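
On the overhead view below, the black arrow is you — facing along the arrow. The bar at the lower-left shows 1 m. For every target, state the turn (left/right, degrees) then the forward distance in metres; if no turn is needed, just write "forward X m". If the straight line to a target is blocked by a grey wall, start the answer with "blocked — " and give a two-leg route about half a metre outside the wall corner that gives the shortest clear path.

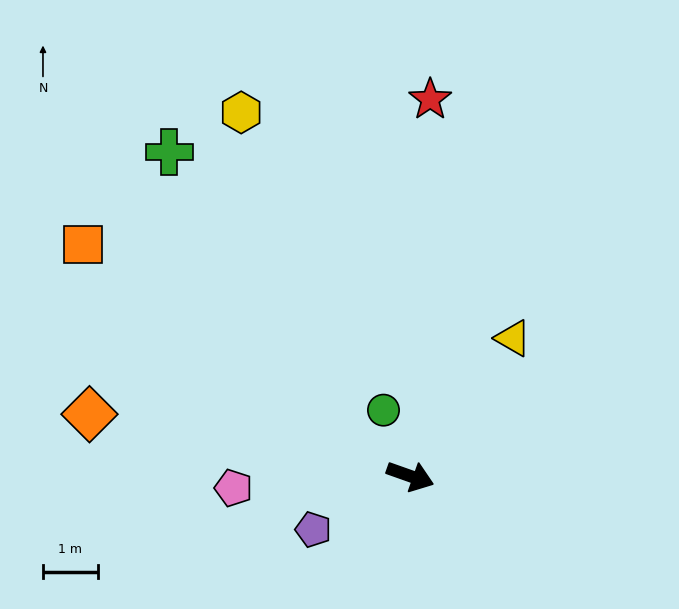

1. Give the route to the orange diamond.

turn right 171°, forward 6.0 m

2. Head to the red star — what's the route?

turn left 106°, forward 6.9 m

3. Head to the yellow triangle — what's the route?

turn left 73°, forward 3.1 m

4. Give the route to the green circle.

turn left 132°, forward 1.3 m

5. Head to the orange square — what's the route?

turn left 164°, forward 7.3 m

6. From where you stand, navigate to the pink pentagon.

turn right 157°, forward 3.2 m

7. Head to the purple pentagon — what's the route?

turn right 132°, forward 2.0 m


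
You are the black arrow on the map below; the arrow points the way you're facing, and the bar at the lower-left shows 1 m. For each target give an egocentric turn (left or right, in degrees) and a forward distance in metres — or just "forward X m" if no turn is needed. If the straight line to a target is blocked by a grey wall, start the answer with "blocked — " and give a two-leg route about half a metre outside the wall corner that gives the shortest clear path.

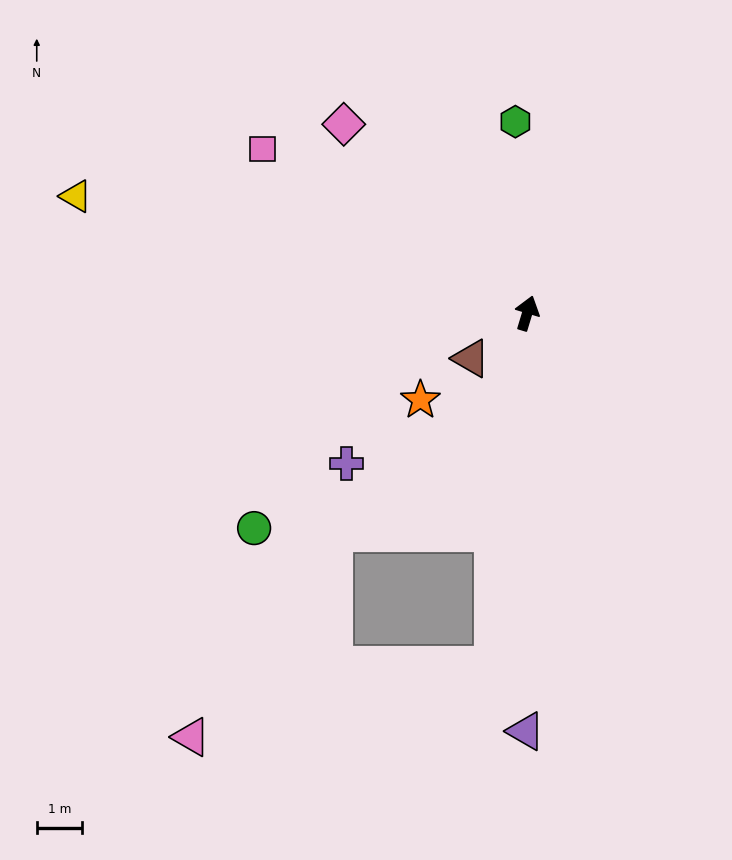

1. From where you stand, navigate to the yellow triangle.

turn left 92°, forward 10.3 m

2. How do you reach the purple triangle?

turn right 163°, forward 9.3 m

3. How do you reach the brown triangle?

turn left 146°, forward 1.6 m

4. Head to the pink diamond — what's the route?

turn left 61°, forward 5.8 m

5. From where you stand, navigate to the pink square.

turn left 75°, forward 6.9 m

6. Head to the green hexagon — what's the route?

turn left 20°, forward 4.3 m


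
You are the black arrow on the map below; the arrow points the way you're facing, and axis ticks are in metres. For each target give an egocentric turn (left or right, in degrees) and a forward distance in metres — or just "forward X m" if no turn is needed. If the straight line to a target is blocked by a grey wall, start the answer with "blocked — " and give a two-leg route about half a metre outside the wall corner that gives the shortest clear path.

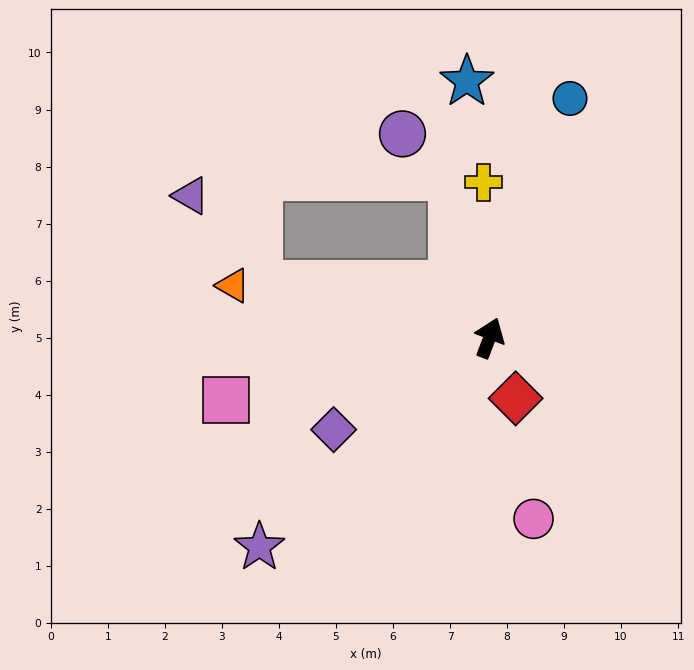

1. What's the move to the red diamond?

turn right 136°, forward 1.2 m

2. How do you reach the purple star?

turn left 153°, forward 5.5 m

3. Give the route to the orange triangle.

turn left 99°, forward 4.6 m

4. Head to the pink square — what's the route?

turn left 124°, forward 4.8 m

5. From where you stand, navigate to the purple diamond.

turn left 141°, forward 3.2 m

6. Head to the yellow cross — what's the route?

turn left 23°, forward 2.7 m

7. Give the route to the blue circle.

turn left 2°, forward 4.4 m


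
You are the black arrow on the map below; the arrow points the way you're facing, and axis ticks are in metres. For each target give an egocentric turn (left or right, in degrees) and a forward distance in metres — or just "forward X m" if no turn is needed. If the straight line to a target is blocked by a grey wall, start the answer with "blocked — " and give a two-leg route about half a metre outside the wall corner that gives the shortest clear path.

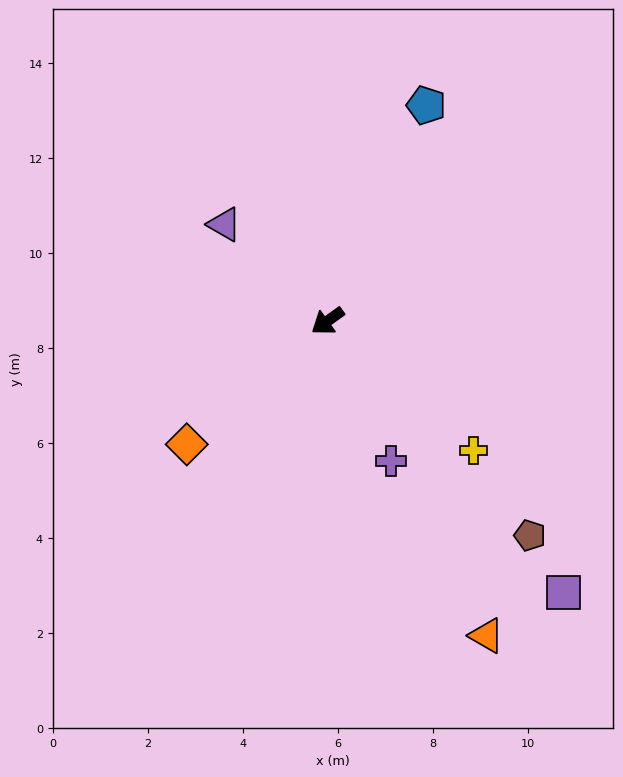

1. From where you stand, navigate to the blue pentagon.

turn right 150°, forward 5.0 m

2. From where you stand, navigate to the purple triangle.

turn right 79°, forward 3.0 m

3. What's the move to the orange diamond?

turn left 6°, forward 3.9 m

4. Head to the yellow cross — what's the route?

turn left 103°, forward 4.1 m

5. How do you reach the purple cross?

turn left 79°, forward 3.2 m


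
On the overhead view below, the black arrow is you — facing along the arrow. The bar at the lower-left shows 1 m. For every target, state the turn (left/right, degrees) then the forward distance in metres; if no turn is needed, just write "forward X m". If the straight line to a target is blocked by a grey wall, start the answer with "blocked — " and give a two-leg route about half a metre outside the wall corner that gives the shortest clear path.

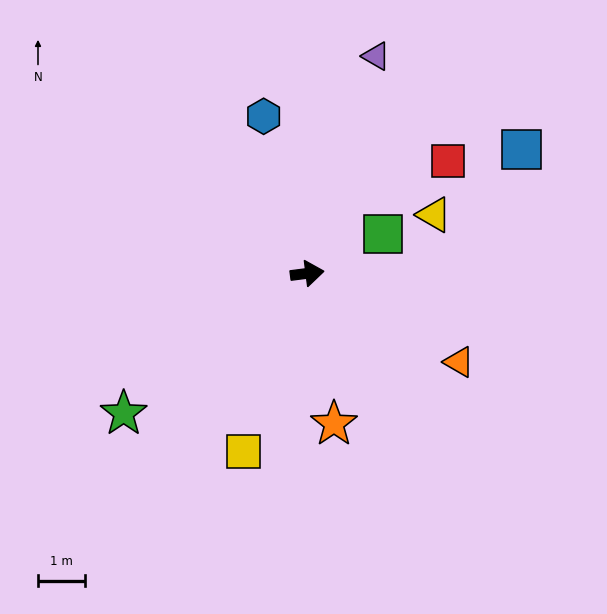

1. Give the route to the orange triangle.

turn right 38°, forward 3.7 m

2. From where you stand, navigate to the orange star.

turn right 87°, forward 3.2 m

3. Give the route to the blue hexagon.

turn left 98°, forward 3.4 m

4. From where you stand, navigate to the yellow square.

turn right 117°, forward 4.0 m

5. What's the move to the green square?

turn left 20°, forward 1.8 m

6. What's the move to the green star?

turn right 150°, forward 4.9 m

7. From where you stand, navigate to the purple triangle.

turn left 65°, forward 4.8 m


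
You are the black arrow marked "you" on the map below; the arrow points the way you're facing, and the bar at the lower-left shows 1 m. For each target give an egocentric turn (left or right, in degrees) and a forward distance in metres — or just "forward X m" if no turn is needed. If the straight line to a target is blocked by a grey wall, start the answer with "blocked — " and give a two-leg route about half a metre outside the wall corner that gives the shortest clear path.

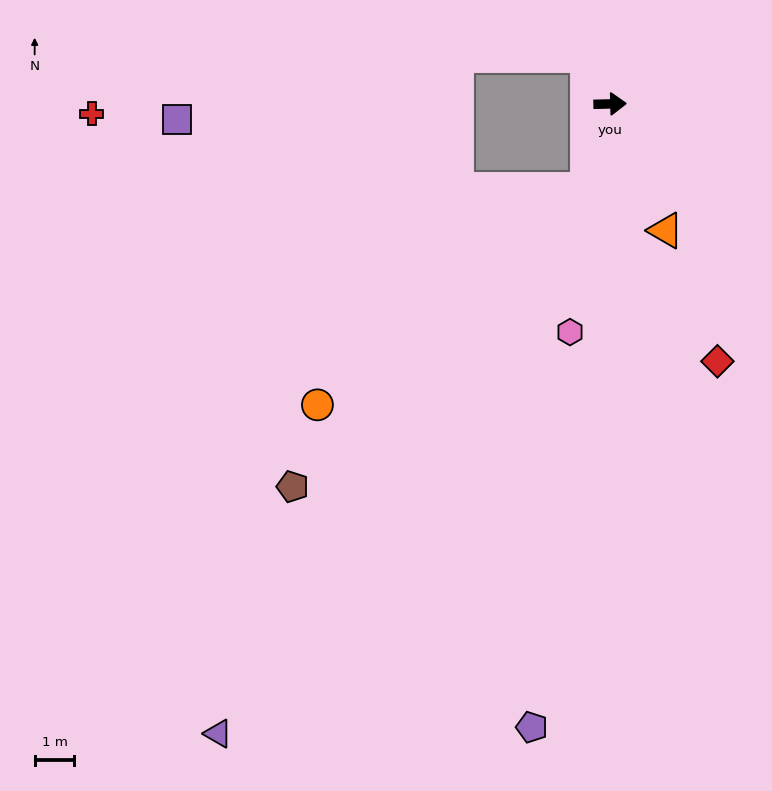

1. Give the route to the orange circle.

blocked — turn right 107°, forward 2.2 m, then turn right 36°, forward 8.7 m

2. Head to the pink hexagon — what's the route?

turn right 101°, forward 5.8 m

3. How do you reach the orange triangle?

turn right 68°, forward 3.5 m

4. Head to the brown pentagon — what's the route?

blocked — turn right 107°, forward 2.2 m, then turn right 29°, forward 10.5 m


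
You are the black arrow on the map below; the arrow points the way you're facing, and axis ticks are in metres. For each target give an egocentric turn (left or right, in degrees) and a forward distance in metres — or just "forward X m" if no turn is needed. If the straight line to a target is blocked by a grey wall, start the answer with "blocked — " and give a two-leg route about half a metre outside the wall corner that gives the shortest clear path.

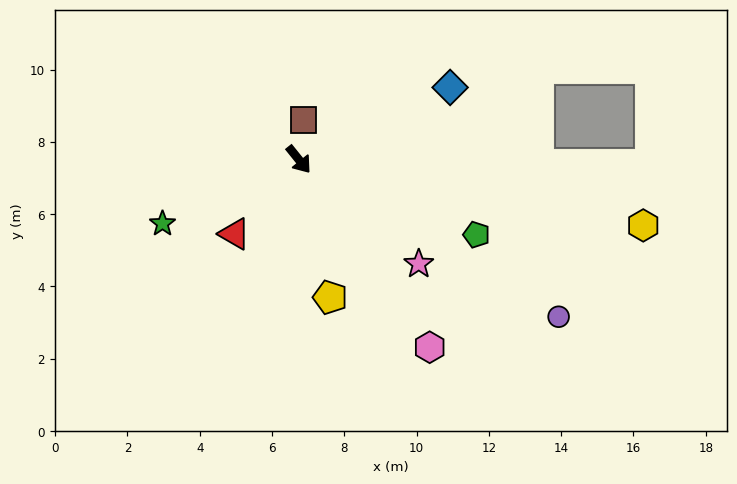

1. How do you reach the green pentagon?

turn left 28°, forward 5.3 m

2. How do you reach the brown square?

turn left 134°, forward 1.1 m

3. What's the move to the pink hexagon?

turn right 4°, forward 6.3 m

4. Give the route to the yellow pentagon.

turn right 26°, forward 3.9 m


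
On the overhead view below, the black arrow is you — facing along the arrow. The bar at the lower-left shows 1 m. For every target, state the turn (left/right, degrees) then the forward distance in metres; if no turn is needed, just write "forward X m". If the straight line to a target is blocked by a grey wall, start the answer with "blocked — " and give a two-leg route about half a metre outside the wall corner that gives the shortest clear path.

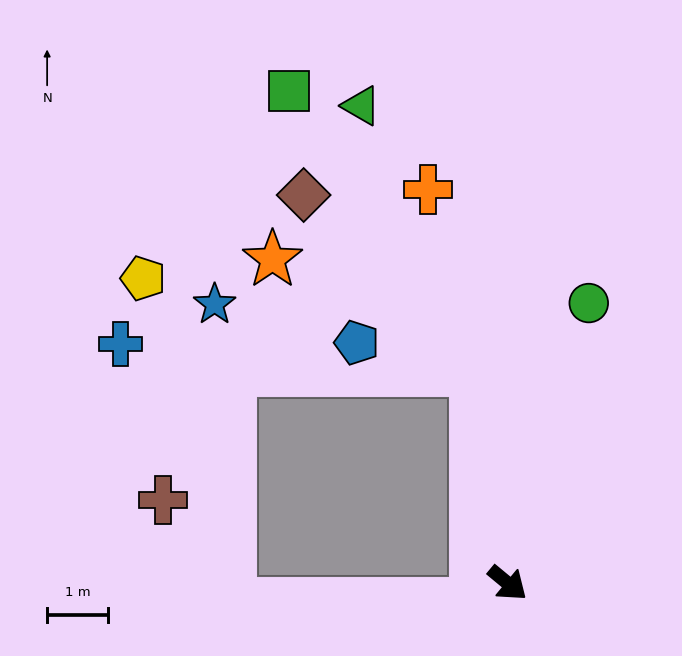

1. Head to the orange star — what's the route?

blocked — turn left 138°, forward 3.5 m, then turn left 53°, forward 3.8 m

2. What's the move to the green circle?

turn left 114°, forward 4.8 m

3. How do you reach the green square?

blocked — turn left 138°, forward 3.5 m, then turn left 25°, forward 5.5 m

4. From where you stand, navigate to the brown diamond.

blocked — turn left 138°, forward 3.5 m, then turn left 36°, forward 4.0 m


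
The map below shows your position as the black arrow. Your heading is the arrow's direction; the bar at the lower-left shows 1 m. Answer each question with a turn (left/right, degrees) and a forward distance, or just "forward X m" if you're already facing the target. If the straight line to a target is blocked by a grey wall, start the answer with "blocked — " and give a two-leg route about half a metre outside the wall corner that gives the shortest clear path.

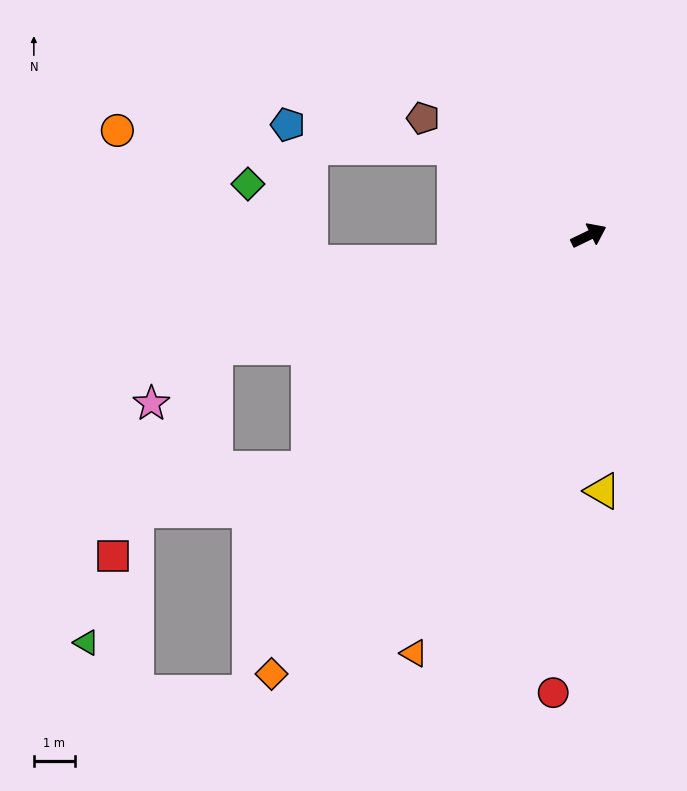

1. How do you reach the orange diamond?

turn right 152°, forward 13.2 m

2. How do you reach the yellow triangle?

turn right 113°, forward 6.2 m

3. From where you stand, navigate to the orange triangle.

turn right 139°, forward 11.0 m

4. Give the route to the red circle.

turn right 120°, forward 11.2 m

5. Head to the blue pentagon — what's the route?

blocked — turn left 121°, forward 3.9 m, then turn left 25°, forward 4.1 m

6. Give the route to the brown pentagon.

turn left 119°, forward 4.9 m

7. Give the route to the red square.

blocked — turn left 171°, forward 9.5 m, then turn left 47°, forward 5.7 m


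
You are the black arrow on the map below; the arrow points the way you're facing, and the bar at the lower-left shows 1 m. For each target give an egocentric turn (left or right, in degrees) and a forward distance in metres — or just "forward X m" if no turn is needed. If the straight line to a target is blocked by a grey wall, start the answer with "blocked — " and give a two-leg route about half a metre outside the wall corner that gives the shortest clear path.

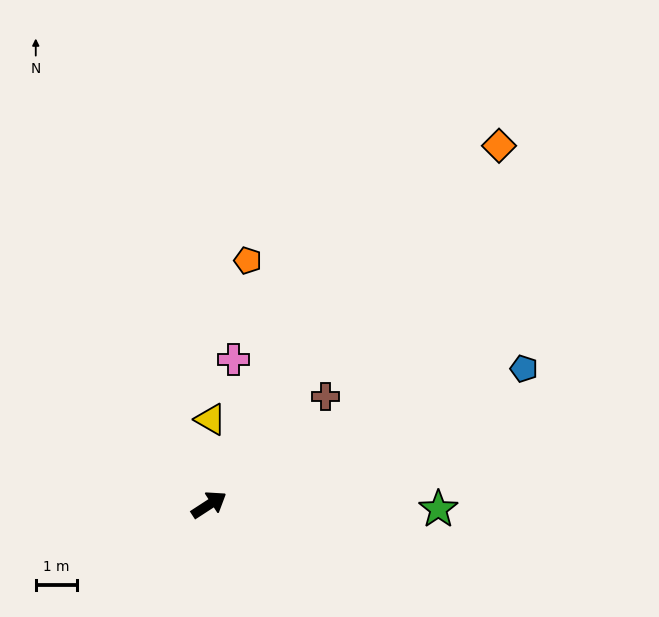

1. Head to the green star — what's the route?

turn right 34°, forward 5.5 m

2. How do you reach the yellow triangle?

turn left 56°, forward 2.1 m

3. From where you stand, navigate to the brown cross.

turn left 10°, forward 3.8 m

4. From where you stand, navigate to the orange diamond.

turn left 18°, forward 11.1 m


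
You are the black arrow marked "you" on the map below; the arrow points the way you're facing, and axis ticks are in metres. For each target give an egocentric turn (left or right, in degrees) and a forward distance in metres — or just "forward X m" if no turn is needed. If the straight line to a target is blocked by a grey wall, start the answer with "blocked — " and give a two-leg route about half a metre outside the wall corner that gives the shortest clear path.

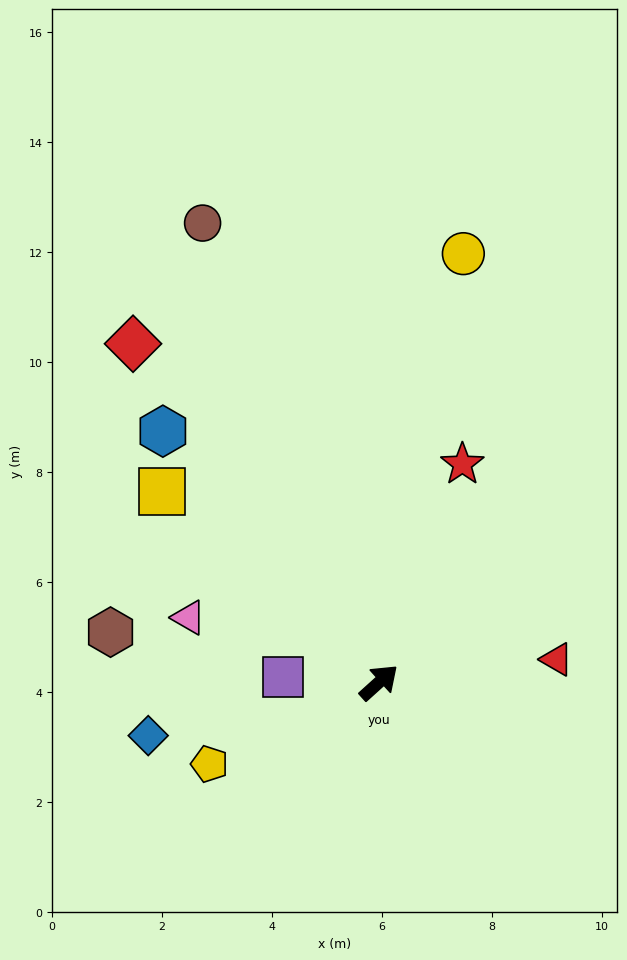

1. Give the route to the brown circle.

turn left 69°, forward 8.9 m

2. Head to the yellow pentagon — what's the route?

turn left 164°, forward 3.4 m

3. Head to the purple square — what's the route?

turn left 135°, forward 1.8 m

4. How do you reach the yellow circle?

turn left 37°, forward 7.9 m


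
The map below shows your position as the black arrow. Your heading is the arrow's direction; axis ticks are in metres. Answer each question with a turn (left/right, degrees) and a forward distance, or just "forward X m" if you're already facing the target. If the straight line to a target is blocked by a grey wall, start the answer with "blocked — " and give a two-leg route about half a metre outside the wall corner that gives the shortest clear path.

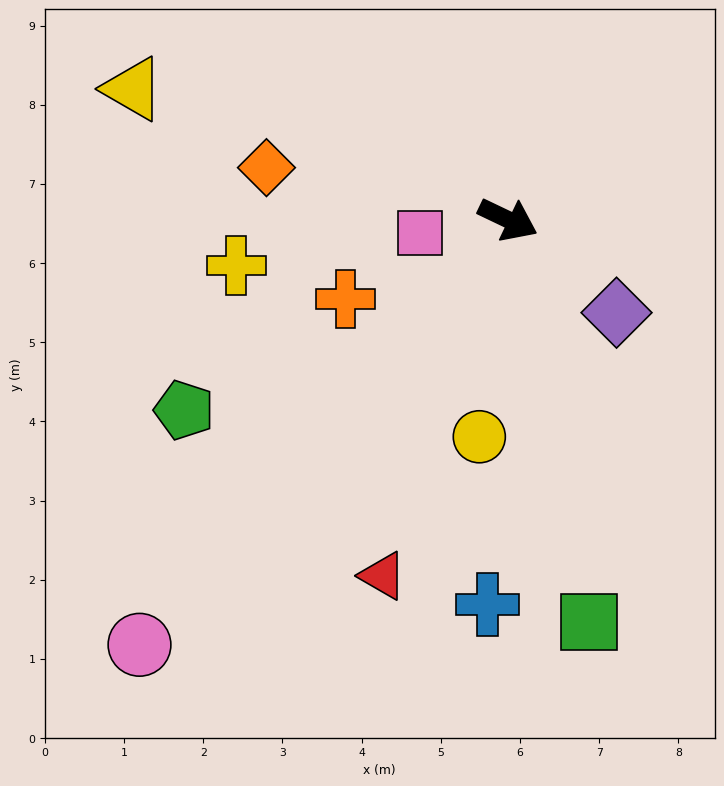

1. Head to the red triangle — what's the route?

turn right 84°, forward 4.8 m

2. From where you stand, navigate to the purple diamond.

turn right 15°, forward 1.8 m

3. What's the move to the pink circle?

turn right 105°, forward 7.1 m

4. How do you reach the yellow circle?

turn right 72°, forward 2.8 m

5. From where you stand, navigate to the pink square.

turn right 146°, forward 1.1 m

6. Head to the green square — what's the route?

turn right 53°, forward 5.2 m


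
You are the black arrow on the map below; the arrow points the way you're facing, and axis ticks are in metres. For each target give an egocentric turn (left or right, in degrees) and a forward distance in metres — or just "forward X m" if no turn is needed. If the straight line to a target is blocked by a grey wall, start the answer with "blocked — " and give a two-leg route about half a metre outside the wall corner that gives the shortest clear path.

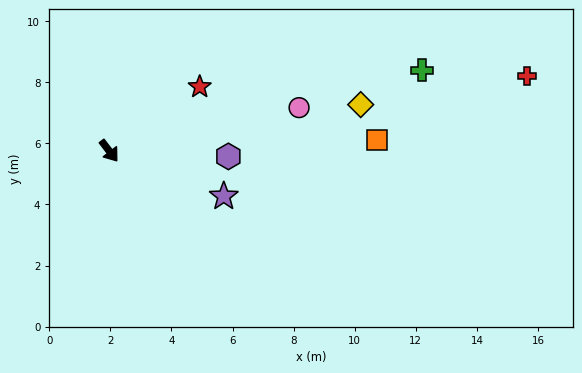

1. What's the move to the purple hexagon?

turn left 50°, forward 3.9 m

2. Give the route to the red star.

turn left 88°, forward 3.6 m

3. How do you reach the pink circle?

turn left 65°, forward 6.4 m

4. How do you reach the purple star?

turn left 31°, forward 4.0 m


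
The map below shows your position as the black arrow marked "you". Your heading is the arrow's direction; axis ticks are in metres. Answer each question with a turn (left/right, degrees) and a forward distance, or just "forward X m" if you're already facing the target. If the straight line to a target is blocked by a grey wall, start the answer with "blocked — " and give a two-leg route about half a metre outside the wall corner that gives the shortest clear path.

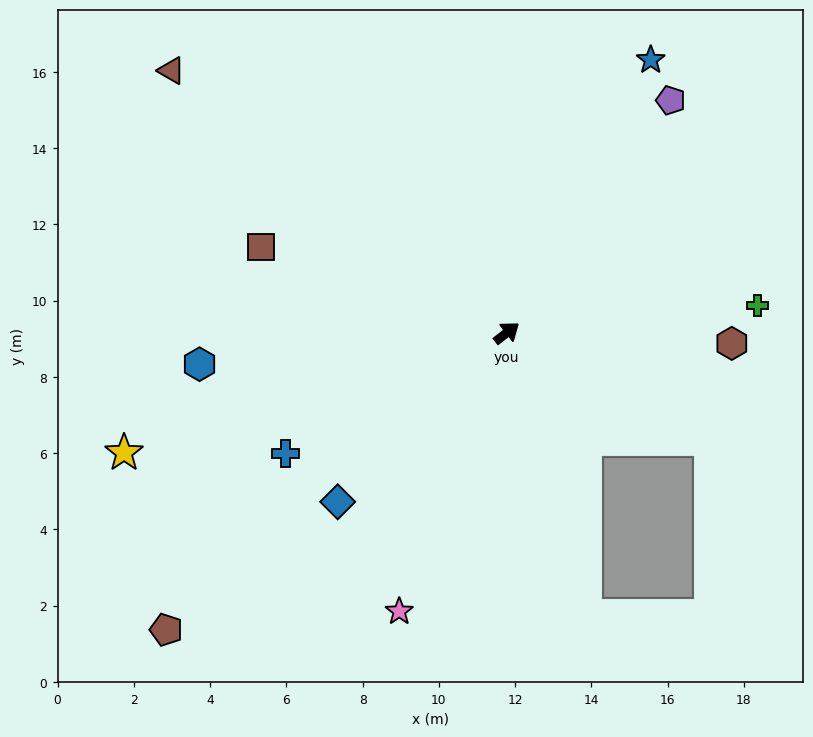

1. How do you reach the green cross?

turn right 32°, forward 6.6 m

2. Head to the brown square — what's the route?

turn left 123°, forward 6.8 m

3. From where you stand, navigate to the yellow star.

turn left 160°, forward 10.5 m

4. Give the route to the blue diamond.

turn right 173°, forward 6.3 m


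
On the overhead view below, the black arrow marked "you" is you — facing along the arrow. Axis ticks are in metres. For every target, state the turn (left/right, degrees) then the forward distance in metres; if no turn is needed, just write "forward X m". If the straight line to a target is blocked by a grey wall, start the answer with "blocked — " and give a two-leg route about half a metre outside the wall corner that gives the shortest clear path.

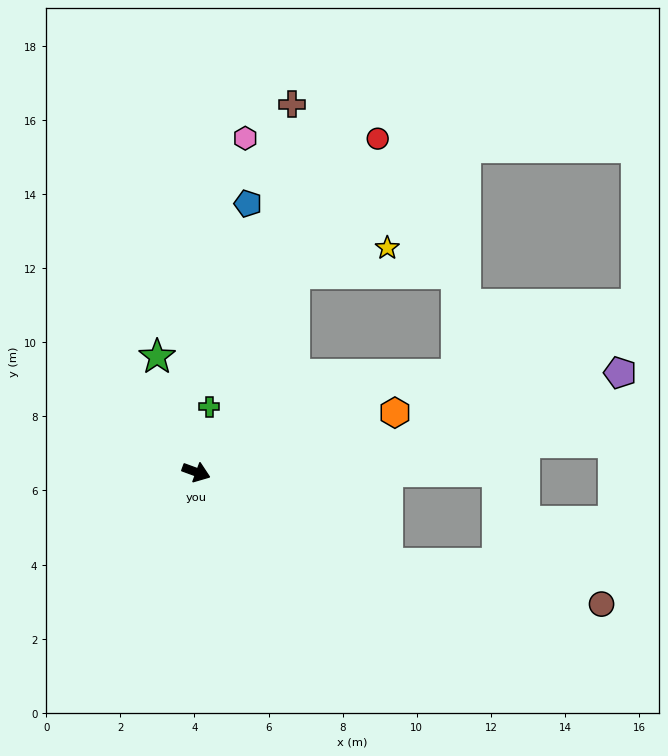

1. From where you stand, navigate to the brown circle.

blocked — turn right 6°, forward 5.7 m, then turn left 16°, forward 5.9 m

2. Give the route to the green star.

turn left 129°, forward 3.3 m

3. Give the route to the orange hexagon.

turn left 37°, forward 5.6 m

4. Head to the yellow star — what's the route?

blocked — turn left 84°, forward 6.0 m, then turn right 48°, forward 2.6 m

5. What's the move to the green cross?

turn left 99°, forward 1.8 m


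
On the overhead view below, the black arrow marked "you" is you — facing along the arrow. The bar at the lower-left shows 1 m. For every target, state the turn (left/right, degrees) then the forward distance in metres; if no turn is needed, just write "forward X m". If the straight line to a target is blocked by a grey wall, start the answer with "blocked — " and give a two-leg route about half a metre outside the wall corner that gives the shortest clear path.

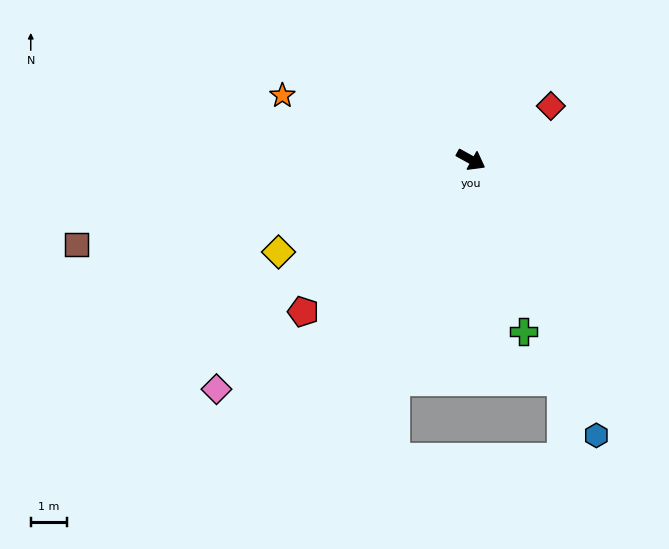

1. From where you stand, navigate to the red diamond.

turn left 63°, forward 2.6 m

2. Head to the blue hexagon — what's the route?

turn right 37°, forward 8.3 m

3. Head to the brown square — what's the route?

turn right 139°, forward 11.1 m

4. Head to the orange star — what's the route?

turn right 170°, forward 5.5 m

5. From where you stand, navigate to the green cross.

turn right 44°, forward 4.9 m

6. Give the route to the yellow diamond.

turn right 125°, forward 5.9 m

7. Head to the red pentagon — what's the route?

turn right 109°, forward 6.2 m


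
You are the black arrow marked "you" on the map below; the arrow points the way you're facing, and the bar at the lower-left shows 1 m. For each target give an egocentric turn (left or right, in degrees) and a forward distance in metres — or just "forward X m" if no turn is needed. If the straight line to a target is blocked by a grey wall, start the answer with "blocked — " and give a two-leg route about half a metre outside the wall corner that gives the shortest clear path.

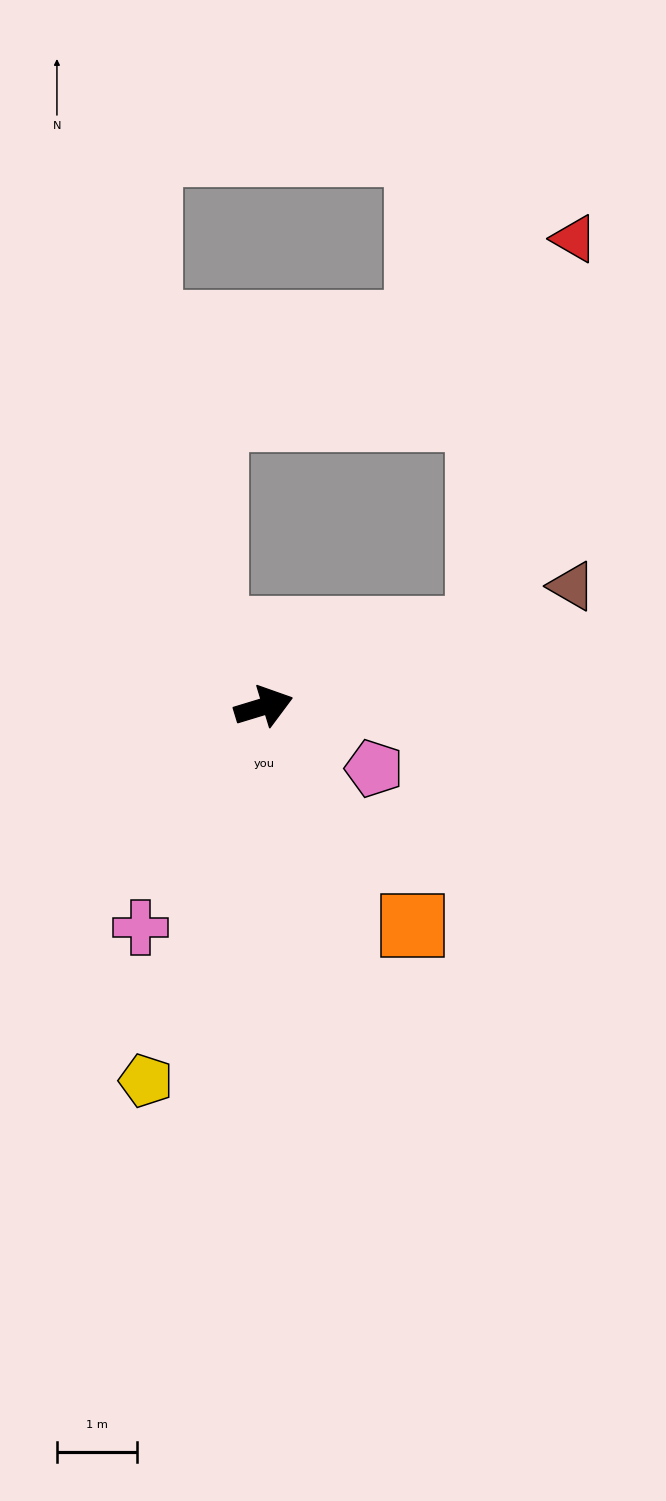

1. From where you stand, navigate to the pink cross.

turn right 136°, forward 3.2 m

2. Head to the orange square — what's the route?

turn right 73°, forward 3.3 m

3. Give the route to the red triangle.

blocked — turn left 2°, forward 2.9 m, then turn left 58°, forward 5.1 m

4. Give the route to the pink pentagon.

turn right 46°, forward 1.6 m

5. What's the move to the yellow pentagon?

turn right 124°, forward 4.9 m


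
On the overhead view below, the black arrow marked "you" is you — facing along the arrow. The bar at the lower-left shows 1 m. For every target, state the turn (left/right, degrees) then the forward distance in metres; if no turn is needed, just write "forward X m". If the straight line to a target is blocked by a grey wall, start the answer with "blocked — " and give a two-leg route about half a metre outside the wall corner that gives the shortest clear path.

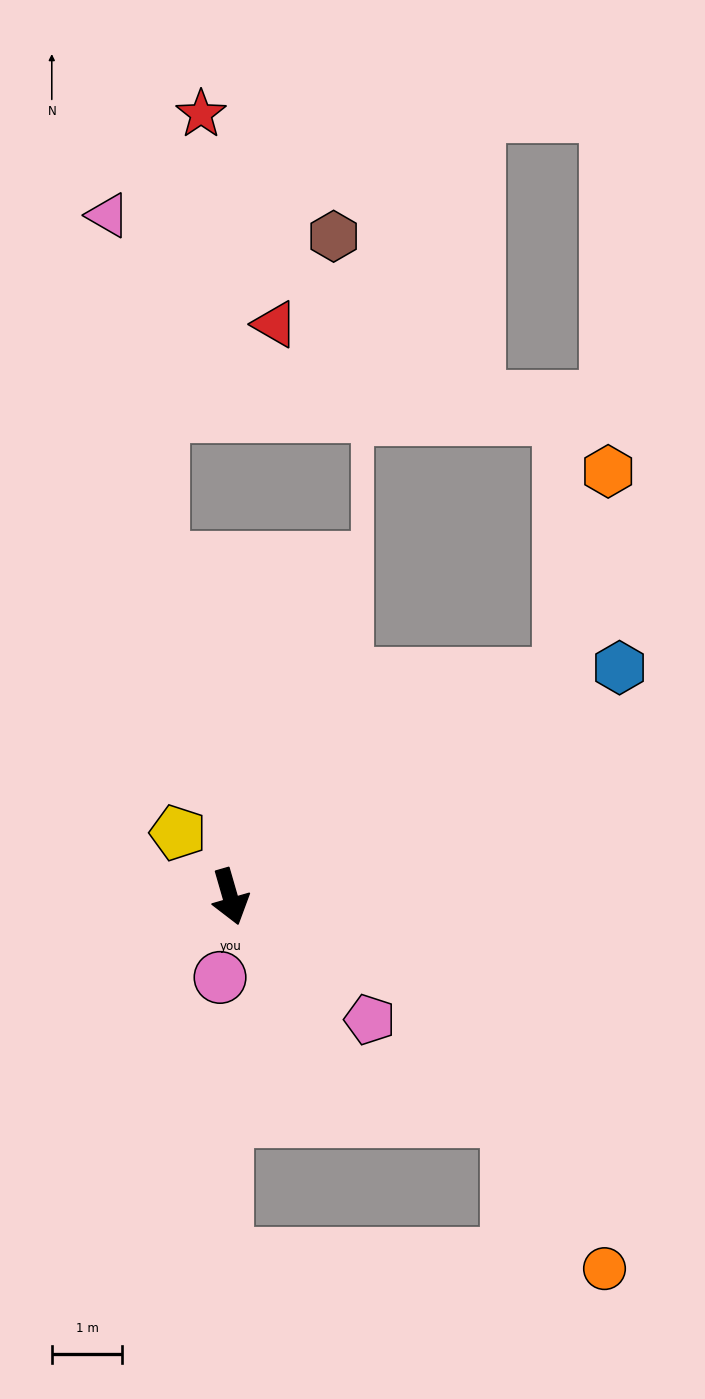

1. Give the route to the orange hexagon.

blocked — turn left 107°, forward 5.7 m, then turn left 45°, forward 3.0 m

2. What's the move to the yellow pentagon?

turn right 157°, forward 1.2 m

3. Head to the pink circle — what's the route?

turn right 23°, forward 1.2 m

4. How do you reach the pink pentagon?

turn left 33°, forward 2.6 m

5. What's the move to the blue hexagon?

turn left 104°, forward 6.4 m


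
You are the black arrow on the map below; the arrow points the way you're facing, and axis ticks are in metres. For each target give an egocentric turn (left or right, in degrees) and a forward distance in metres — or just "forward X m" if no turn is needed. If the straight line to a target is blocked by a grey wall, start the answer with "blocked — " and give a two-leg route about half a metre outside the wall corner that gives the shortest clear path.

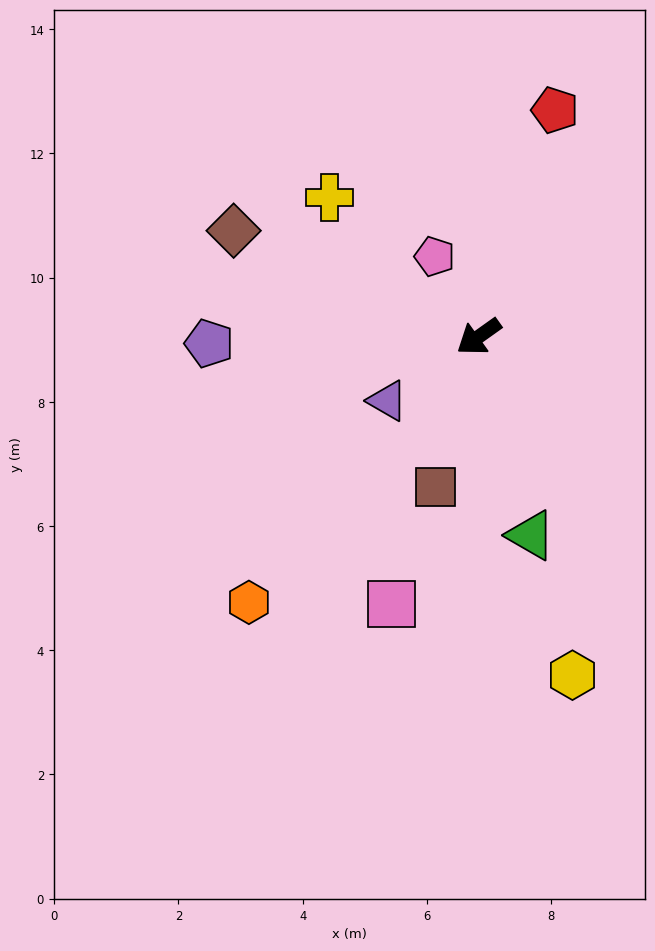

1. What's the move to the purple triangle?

forward 1.8 m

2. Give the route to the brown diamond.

turn right 59°, forward 4.3 m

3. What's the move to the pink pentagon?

turn right 97°, forward 1.5 m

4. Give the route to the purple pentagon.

turn right 34°, forward 4.3 m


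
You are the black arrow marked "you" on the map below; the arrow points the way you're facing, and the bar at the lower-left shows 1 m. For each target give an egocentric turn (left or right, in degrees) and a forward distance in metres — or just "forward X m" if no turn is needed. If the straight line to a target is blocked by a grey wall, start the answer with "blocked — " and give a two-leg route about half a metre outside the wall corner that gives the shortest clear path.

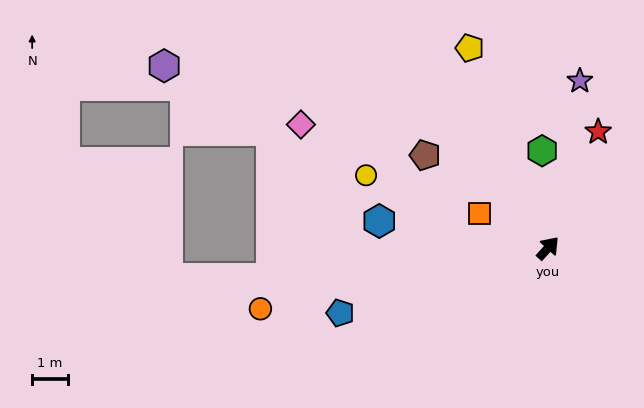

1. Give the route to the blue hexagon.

turn left 123°, forward 4.7 m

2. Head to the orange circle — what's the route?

turn left 144°, forward 8.2 m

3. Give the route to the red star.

turn left 19°, forward 3.5 m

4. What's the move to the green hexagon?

turn left 45°, forward 2.7 m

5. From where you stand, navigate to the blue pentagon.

turn left 149°, forward 6.0 m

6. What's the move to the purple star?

turn left 31°, forward 4.7 m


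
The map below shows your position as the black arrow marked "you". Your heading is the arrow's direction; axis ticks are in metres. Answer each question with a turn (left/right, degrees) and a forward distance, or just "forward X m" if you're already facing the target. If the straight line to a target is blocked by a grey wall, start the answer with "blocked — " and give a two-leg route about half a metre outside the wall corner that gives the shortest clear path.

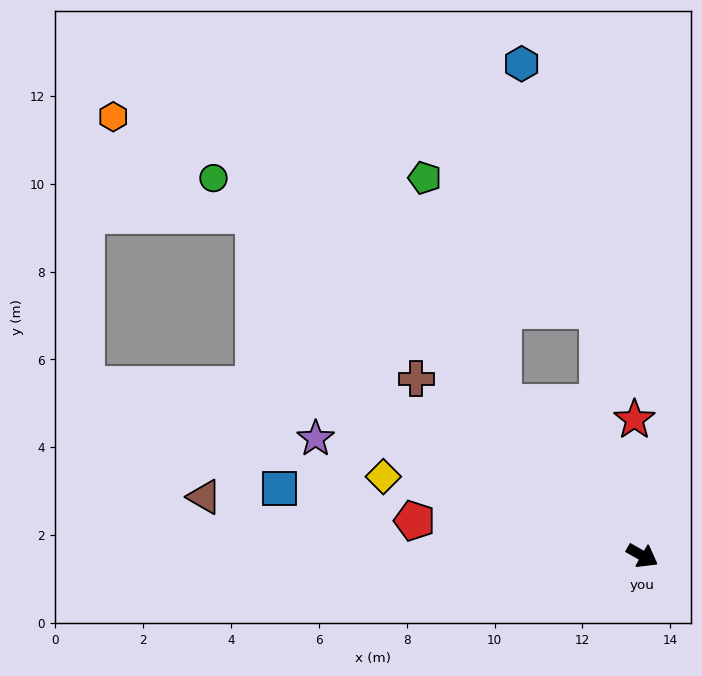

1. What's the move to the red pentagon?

turn right 159°, forward 5.3 m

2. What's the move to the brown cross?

turn left 172°, forward 6.5 m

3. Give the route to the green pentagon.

blocked — turn left 162°, forward 4.7 m, then turn right 23°, forward 5.4 m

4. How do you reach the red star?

turn left 123°, forward 3.1 m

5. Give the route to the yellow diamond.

turn right 167°, forward 6.2 m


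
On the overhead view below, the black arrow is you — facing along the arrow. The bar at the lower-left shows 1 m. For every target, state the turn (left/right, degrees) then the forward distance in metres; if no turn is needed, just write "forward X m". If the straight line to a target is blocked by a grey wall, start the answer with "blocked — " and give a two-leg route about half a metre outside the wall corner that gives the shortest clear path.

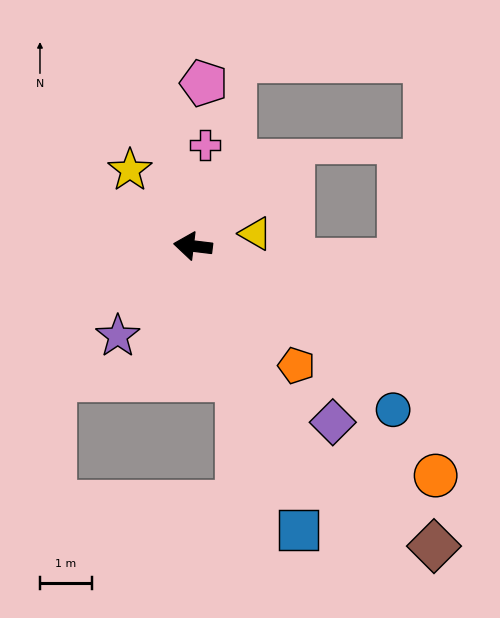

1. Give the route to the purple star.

turn left 57°, forward 2.3 m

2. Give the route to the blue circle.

turn left 148°, forward 5.0 m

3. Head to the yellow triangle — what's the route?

turn right 162°, forward 1.2 m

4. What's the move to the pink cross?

turn right 90°, forward 2.0 m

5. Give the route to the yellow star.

turn right 43°, forward 1.9 m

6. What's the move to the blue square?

turn left 117°, forward 5.8 m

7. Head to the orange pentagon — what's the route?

turn left 138°, forward 3.0 m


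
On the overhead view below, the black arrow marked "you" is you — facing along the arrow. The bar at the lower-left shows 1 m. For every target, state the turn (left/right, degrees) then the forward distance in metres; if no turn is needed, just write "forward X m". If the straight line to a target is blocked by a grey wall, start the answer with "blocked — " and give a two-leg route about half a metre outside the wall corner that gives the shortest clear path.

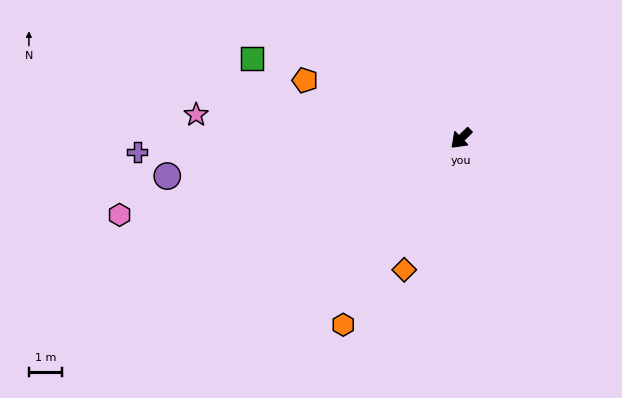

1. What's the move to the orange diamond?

turn left 22°, forward 4.3 m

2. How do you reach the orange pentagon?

turn right 65°, forward 5.0 m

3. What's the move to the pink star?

turn right 49°, forward 8.0 m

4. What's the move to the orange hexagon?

turn left 13°, forward 6.6 m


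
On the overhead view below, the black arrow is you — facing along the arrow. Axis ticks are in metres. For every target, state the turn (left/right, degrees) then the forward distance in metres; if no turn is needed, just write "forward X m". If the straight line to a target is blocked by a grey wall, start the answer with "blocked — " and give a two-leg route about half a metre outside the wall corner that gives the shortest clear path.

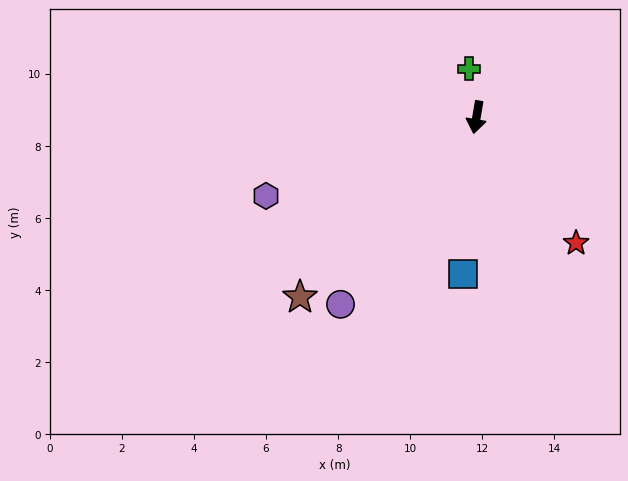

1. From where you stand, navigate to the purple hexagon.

turn right 60°, forward 6.2 m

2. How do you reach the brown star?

turn right 35°, forward 7.0 m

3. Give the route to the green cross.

turn right 162°, forward 1.4 m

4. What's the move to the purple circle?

turn right 26°, forward 6.4 m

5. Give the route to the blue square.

turn left 5°, forward 4.4 m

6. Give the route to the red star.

turn left 48°, forward 4.5 m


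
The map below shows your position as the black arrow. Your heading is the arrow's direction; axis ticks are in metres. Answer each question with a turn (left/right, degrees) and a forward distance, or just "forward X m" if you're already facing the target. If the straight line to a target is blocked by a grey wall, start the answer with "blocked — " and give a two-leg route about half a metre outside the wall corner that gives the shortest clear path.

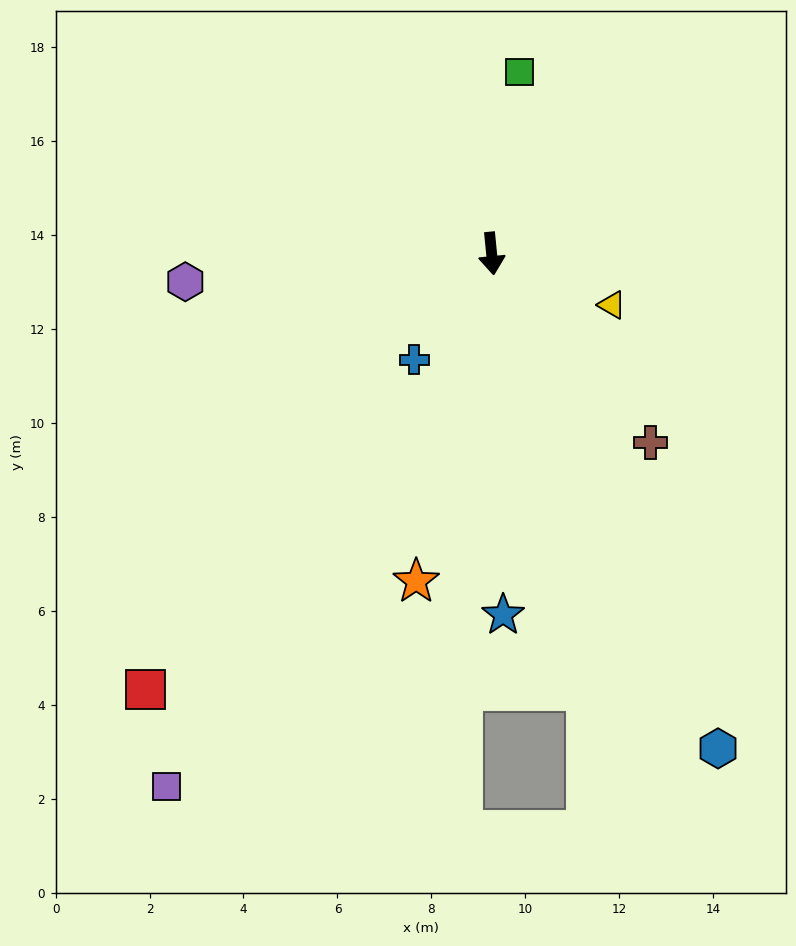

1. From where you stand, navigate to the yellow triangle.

turn left 61°, forward 2.8 m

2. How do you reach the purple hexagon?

turn right 90°, forward 6.5 m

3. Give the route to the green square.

turn left 166°, forward 3.9 m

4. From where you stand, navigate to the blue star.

turn right 4°, forward 7.7 m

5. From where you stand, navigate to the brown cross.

turn left 34°, forward 5.3 m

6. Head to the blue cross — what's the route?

turn right 42°, forward 2.8 m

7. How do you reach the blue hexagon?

turn left 19°, forward 11.6 m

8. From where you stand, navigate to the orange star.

turn right 19°, forward 7.2 m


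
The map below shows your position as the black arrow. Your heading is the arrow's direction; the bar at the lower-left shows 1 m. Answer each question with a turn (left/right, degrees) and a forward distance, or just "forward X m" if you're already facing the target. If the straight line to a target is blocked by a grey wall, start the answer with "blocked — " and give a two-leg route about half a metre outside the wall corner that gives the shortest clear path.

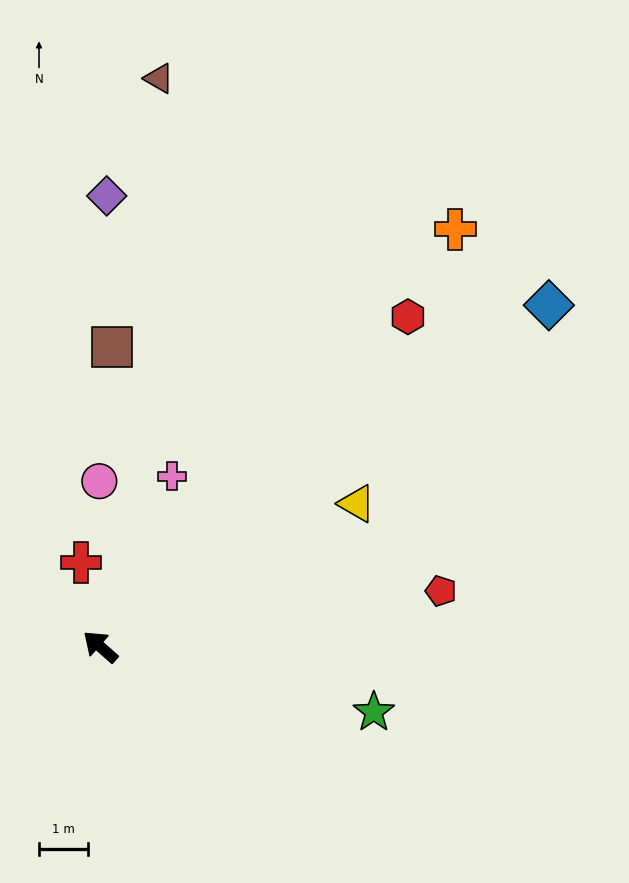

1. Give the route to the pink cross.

turn right 71°, forward 3.8 m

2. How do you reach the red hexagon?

turn right 92°, forward 9.2 m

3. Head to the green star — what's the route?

turn right 152°, forward 5.7 m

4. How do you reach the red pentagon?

turn right 129°, forward 7.0 m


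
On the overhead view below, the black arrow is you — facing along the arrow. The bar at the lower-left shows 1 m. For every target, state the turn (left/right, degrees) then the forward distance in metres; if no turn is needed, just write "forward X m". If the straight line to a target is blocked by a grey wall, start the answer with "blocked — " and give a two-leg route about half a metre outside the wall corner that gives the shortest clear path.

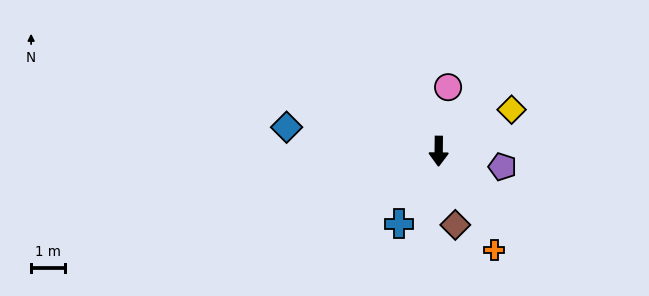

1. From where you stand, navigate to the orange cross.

turn left 30°, forward 3.3 m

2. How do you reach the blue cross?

turn right 28°, forward 2.4 m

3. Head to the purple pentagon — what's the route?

turn left 77°, forward 1.9 m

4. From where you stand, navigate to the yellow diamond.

turn left 120°, forward 2.5 m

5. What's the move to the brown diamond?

turn left 13°, forward 2.2 m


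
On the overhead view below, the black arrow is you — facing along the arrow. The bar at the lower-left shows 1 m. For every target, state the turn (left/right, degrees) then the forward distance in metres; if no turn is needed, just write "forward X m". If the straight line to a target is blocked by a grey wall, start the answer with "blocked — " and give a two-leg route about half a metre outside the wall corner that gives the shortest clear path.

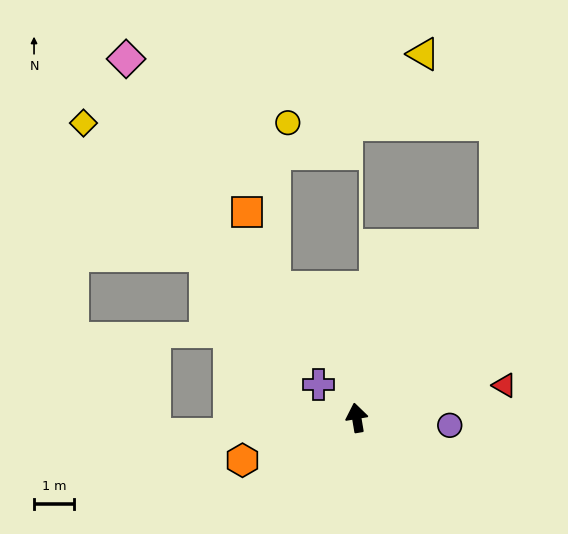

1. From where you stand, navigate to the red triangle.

turn right 87°, forward 3.8 m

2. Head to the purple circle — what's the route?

turn right 104°, forward 2.3 m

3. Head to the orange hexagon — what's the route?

turn left 101°, forward 3.1 m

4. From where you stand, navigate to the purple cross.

turn left 40°, forward 1.3 m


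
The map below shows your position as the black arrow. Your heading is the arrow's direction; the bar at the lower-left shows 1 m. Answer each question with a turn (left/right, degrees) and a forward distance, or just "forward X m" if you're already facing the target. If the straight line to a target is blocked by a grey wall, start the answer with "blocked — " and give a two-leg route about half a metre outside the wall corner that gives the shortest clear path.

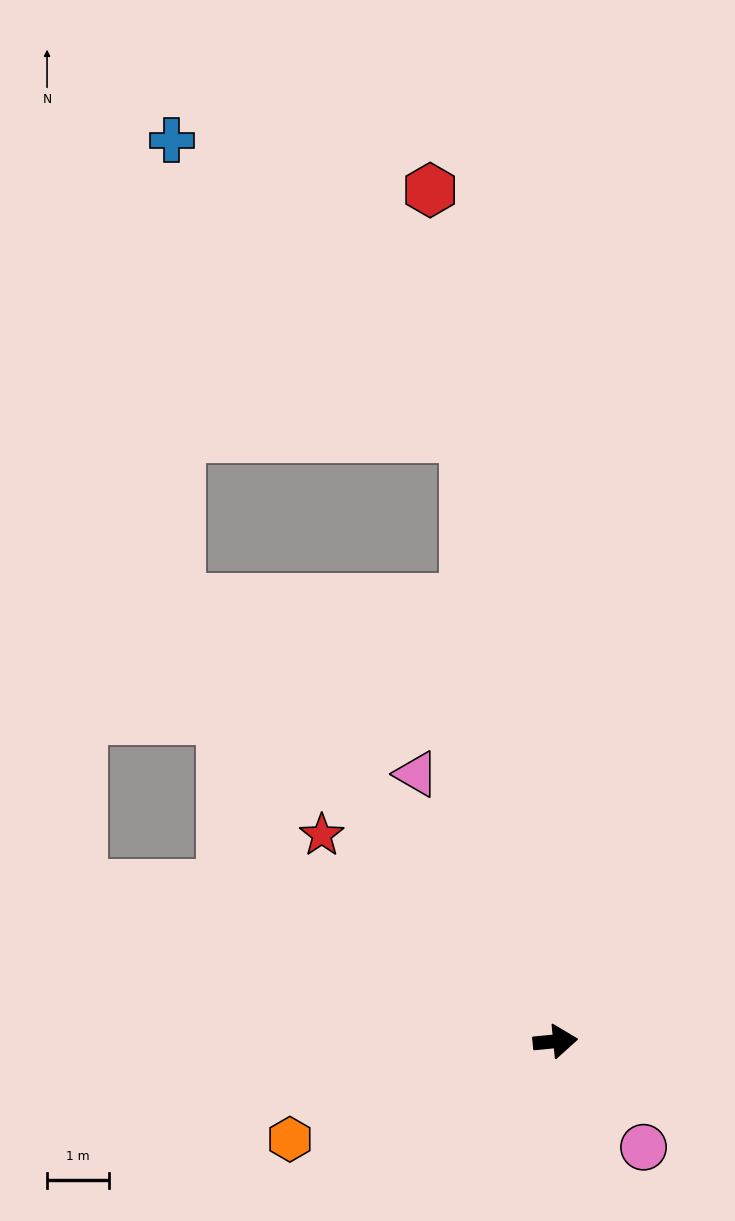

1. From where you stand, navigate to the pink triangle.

turn left 112°, forward 4.8 m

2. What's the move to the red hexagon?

turn left 93°, forward 13.8 m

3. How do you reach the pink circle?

turn right 56°, forward 2.2 m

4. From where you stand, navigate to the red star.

turn left 133°, forward 5.0 m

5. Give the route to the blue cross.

blocked — turn left 93°, forward 9.8 m, then turn left 36°, forward 6.7 m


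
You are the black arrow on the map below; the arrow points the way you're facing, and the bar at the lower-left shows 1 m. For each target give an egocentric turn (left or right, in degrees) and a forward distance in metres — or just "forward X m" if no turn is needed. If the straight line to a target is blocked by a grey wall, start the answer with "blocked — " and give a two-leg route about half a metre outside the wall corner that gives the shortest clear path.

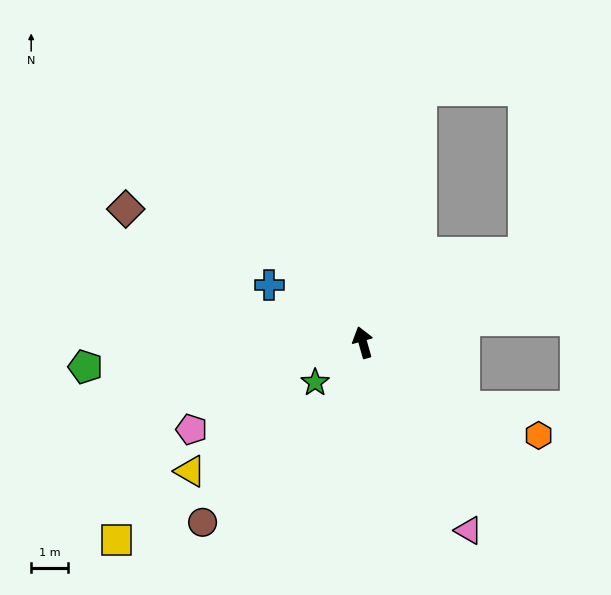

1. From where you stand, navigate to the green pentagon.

turn left 79°, forward 7.5 m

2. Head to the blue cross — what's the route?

turn left 43°, forward 3.0 m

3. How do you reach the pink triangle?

turn right 166°, forward 5.8 m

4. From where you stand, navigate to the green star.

turn left 114°, forward 1.7 m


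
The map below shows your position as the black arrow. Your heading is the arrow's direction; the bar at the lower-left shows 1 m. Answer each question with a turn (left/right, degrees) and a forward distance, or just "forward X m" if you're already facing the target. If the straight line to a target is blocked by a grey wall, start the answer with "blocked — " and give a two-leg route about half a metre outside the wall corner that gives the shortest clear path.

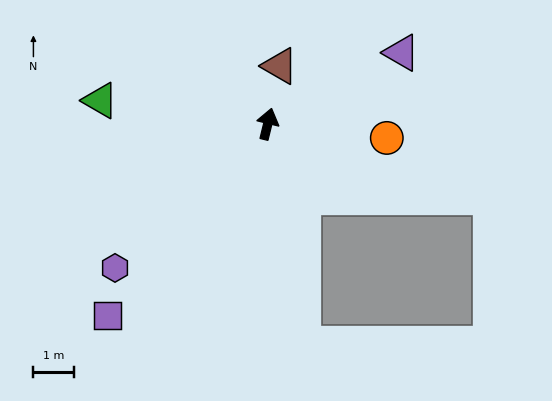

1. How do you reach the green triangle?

turn left 96°, forward 4.1 m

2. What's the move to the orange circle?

turn right 83°, forward 2.9 m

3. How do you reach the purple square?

turn left 154°, forward 6.1 m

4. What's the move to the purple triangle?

turn right 48°, forward 3.7 m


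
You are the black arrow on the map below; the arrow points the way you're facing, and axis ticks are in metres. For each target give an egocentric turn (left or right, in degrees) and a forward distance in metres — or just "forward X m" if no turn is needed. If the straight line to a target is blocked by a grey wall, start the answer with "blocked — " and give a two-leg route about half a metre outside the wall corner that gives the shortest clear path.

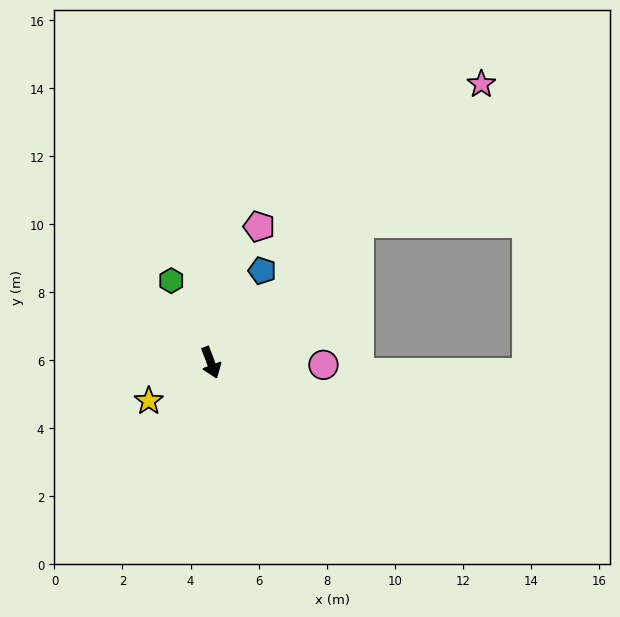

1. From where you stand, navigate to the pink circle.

turn left 68°, forward 3.3 m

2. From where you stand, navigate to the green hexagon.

turn right 175°, forward 2.7 m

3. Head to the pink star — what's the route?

turn left 115°, forward 11.4 m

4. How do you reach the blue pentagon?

turn left 130°, forward 3.1 m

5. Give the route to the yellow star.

turn right 79°, forward 2.1 m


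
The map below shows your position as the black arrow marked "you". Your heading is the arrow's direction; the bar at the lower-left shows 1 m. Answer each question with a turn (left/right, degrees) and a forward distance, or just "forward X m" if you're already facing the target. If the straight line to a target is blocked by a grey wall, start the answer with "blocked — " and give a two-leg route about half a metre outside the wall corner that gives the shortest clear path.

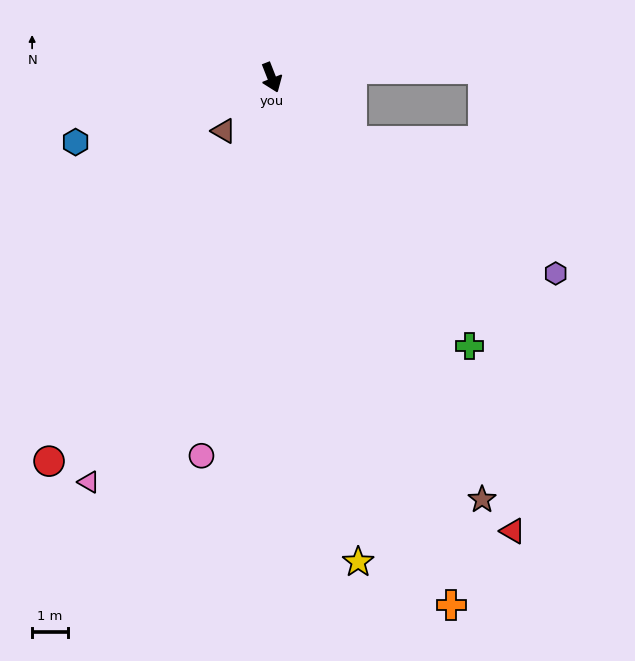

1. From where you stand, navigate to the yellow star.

turn right 11°, forward 13.7 m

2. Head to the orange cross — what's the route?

turn right 3°, forward 15.5 m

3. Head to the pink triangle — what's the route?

turn right 46°, forward 12.3 m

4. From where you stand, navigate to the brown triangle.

turn right 63°, forward 2.0 m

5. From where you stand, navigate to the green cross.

turn left 15°, forward 9.3 m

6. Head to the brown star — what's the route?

turn left 5°, forward 13.1 m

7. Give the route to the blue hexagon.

turn right 93°, forward 5.7 m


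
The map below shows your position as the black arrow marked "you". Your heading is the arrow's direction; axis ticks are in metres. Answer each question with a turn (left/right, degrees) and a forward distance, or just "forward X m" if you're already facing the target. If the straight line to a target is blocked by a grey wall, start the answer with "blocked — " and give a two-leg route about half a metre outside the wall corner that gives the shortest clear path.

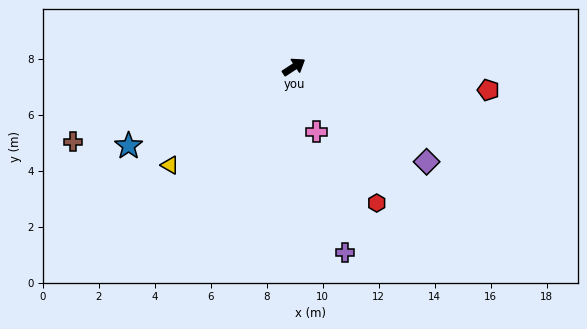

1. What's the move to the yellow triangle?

turn right 175°, forward 5.7 m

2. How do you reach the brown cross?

turn left 165°, forward 8.3 m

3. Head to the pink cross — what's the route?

turn right 104°, forward 2.5 m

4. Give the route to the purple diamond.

turn right 69°, forward 5.8 m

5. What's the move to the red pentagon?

turn right 40°, forward 7.0 m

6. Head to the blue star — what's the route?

turn left 172°, forward 6.5 m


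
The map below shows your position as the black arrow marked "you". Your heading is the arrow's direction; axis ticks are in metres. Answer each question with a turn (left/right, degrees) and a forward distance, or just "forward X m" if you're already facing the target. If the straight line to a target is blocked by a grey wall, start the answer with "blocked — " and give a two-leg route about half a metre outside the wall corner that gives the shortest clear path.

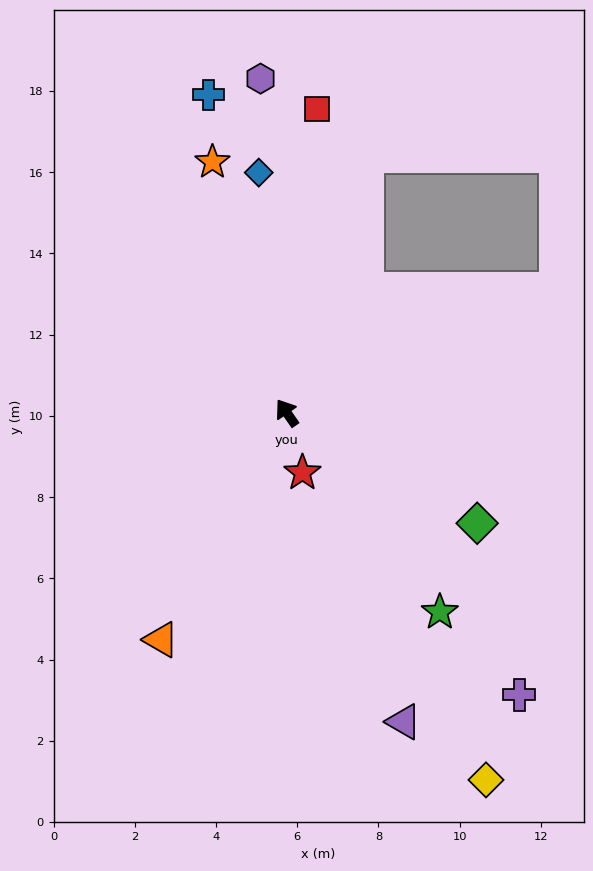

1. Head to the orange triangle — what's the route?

turn left 116°, forward 6.4 m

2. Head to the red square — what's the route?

turn right 40°, forward 7.5 m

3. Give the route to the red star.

turn left 160°, forward 1.5 m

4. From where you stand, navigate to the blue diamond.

turn right 28°, forward 6.0 m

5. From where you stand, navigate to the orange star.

turn right 18°, forward 6.4 m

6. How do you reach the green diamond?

turn right 155°, forward 5.4 m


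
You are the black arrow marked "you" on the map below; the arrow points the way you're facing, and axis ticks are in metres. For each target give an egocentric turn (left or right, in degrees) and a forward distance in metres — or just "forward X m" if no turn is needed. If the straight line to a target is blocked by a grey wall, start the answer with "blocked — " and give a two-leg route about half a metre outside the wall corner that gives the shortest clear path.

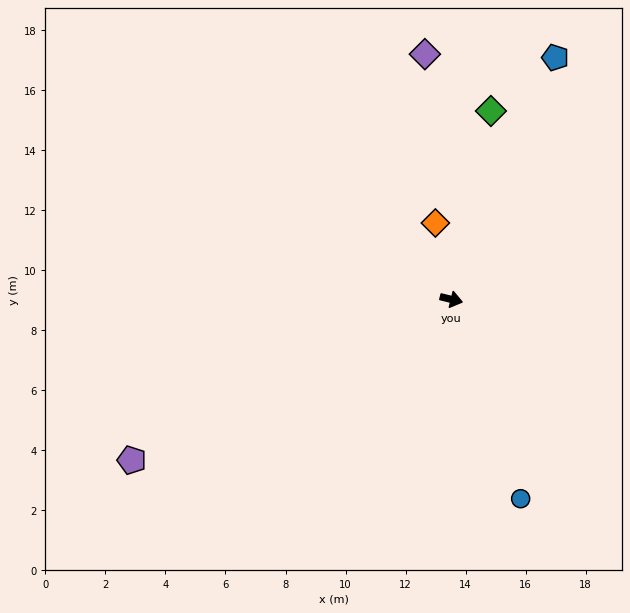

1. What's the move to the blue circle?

turn right 57°, forward 7.0 m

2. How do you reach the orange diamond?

turn left 116°, forward 2.6 m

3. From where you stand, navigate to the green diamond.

turn left 92°, forward 6.4 m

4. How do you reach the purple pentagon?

turn right 139°, forward 11.9 m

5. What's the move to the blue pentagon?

turn left 81°, forward 8.8 m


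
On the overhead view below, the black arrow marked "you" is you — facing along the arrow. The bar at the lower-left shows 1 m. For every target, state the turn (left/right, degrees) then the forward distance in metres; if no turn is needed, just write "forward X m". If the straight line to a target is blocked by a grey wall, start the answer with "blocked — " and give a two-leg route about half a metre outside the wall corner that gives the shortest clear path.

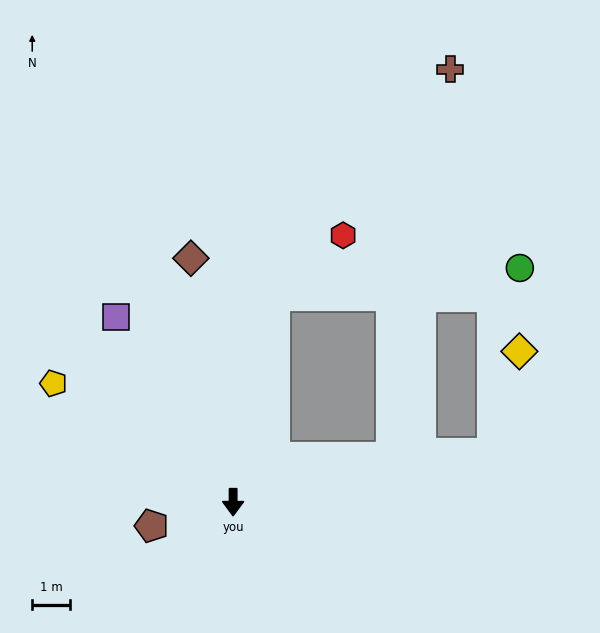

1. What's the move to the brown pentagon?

turn right 74°, forward 2.2 m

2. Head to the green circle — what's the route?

blocked — turn left 169°, forward 5.6 m, then turn right 73°, forward 6.5 m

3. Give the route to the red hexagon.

blocked — turn left 169°, forward 5.6 m, then turn right 38°, forward 2.4 m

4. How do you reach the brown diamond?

turn right 170°, forward 6.5 m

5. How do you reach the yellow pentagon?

turn right 123°, forward 5.7 m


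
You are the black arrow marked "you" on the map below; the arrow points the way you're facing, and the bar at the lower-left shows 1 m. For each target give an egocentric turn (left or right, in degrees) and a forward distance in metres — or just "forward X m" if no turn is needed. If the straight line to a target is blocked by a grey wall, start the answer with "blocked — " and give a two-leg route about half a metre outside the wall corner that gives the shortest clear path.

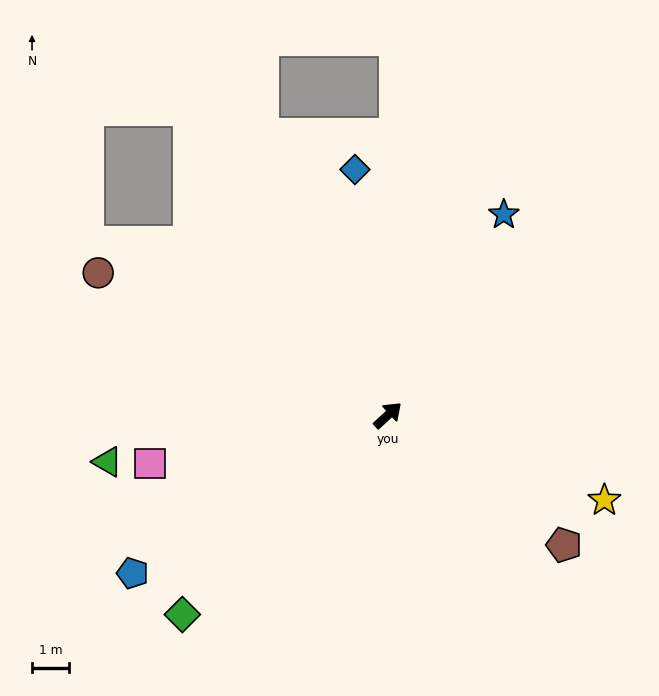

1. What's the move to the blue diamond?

turn left 55°, forward 6.7 m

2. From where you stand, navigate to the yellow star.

turn right 64°, forward 6.3 m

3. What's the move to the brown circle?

turn left 111°, forward 8.7 m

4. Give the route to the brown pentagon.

turn right 79°, forward 5.9 m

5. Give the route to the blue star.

turn left 17°, forward 6.2 m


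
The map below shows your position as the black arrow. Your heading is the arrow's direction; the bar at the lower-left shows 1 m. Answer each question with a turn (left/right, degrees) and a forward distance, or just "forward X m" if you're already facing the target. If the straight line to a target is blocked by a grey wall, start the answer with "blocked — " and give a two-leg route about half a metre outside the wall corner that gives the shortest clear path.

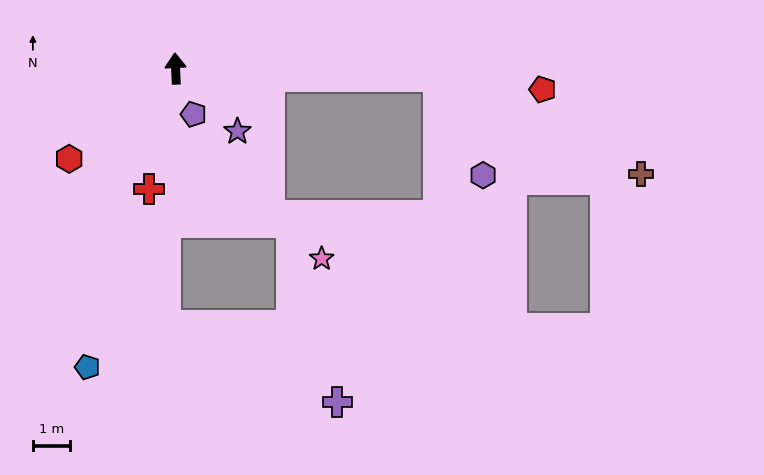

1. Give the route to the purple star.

turn right 138°, forward 2.4 m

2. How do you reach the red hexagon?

turn left 128°, forward 3.7 m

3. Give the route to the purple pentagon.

turn right 161°, forward 1.3 m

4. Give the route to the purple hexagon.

blocked — turn right 94°, forward 7.0 m, then turn right 64°, forward 2.9 m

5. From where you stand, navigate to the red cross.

turn left 165°, forward 3.3 m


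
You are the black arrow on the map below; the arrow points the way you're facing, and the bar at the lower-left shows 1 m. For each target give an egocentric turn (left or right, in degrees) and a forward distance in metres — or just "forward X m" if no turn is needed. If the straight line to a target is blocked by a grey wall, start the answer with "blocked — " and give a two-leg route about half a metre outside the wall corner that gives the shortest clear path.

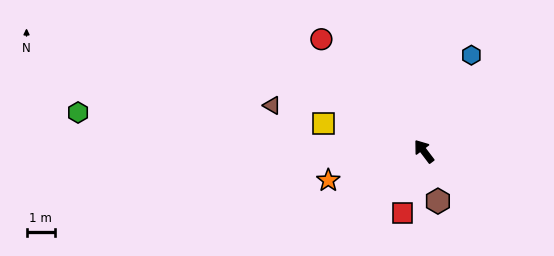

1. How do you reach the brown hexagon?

turn left 159°, forward 1.8 m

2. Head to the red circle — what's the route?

turn left 5°, forward 5.3 m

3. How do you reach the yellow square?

turn left 37°, forward 3.7 m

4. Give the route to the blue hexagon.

turn right 63°, forward 3.8 m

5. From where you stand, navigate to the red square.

turn left 124°, forward 2.3 m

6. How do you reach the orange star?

turn left 70°, forward 3.5 m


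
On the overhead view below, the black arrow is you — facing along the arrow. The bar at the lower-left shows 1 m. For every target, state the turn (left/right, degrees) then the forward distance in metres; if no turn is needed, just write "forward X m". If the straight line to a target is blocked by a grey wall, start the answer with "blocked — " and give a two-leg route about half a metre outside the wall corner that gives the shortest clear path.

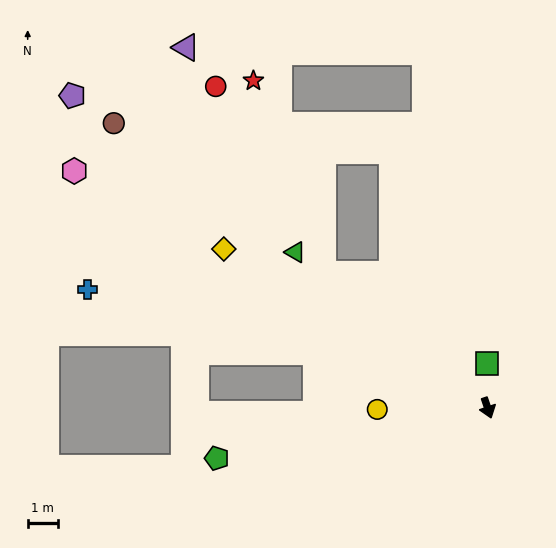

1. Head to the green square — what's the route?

turn left 162°, forward 1.5 m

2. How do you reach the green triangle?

turn right 148°, forward 8.2 m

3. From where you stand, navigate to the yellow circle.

turn right 108°, forward 3.6 m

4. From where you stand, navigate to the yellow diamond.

turn right 140°, forward 10.2 m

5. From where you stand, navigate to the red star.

blocked — turn right 148°, forward 7.0 m, then turn right 31°, forward 6.8 m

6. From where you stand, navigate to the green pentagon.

turn right 98°, forward 9.1 m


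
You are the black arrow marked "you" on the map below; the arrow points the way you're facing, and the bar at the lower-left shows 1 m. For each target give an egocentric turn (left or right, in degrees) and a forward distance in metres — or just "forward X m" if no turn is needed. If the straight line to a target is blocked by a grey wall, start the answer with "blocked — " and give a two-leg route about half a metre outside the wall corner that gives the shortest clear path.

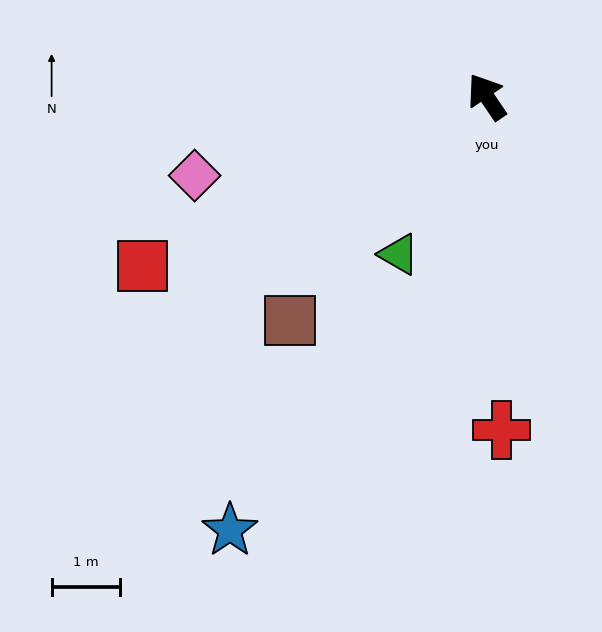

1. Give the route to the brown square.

turn left 105°, forward 4.4 m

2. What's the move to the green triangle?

turn left 117°, forward 2.6 m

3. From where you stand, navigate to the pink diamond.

turn left 71°, forward 4.4 m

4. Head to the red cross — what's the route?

turn left 148°, forward 4.9 m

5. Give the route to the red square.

turn left 82°, forward 5.6 m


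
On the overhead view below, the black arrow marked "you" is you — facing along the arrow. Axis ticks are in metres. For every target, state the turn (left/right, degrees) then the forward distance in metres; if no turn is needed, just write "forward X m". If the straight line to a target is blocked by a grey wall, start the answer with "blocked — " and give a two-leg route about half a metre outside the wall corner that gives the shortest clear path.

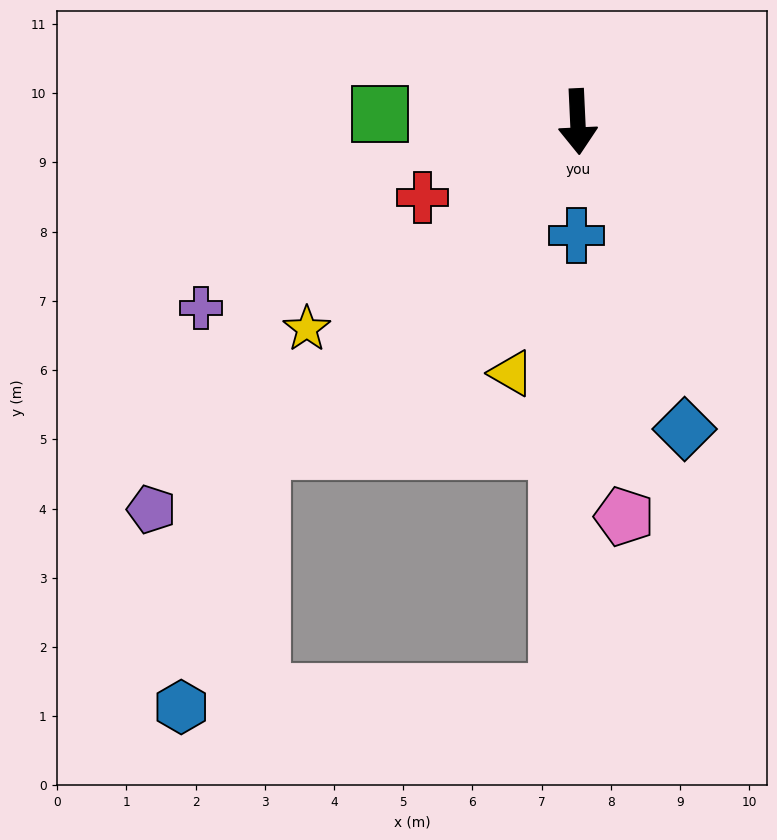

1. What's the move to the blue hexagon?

blocked — turn right 47°, forward 6.6 m, then turn left 27°, forward 3.9 m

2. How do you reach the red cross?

turn right 67°, forward 2.5 m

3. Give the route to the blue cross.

turn right 3°, forward 1.6 m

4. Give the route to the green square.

turn right 95°, forward 2.9 m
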